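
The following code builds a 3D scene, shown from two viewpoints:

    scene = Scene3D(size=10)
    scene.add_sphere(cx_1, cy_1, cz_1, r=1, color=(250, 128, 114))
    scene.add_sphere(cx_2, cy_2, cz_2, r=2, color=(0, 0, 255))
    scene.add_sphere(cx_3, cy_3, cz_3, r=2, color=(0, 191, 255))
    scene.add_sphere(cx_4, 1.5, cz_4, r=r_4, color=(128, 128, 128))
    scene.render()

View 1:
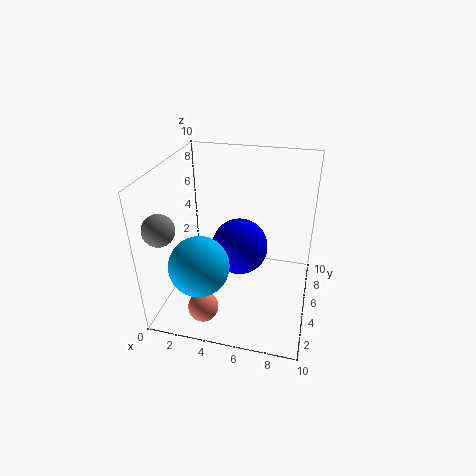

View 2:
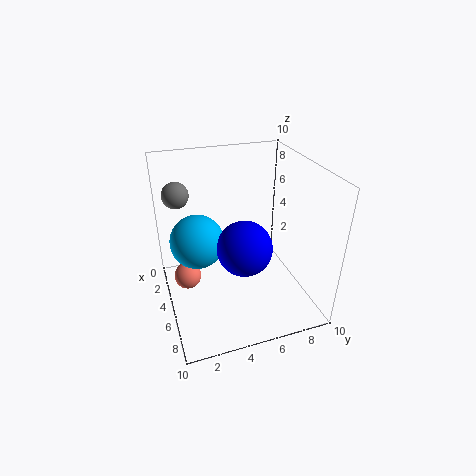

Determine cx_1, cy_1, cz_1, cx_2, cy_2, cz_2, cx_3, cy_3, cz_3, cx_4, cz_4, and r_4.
cx_1 = 3.5; cy_1 = 1.5; cz_1 = 1.5; cx_2 = 5; cy_2 = 5.5; cz_2 = 4; cx_3 = 3; cy_3 = 2.5; cz_3 = 4; cx_4 = 1; cz_4 = 7; r_4 = 1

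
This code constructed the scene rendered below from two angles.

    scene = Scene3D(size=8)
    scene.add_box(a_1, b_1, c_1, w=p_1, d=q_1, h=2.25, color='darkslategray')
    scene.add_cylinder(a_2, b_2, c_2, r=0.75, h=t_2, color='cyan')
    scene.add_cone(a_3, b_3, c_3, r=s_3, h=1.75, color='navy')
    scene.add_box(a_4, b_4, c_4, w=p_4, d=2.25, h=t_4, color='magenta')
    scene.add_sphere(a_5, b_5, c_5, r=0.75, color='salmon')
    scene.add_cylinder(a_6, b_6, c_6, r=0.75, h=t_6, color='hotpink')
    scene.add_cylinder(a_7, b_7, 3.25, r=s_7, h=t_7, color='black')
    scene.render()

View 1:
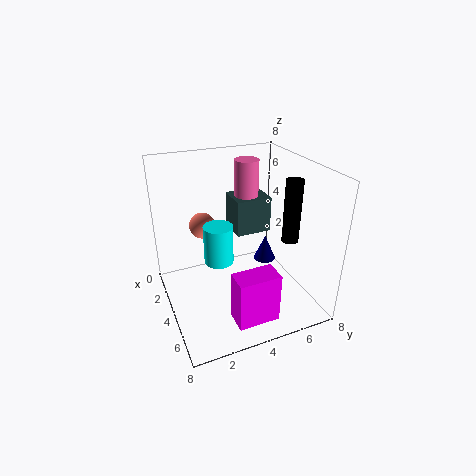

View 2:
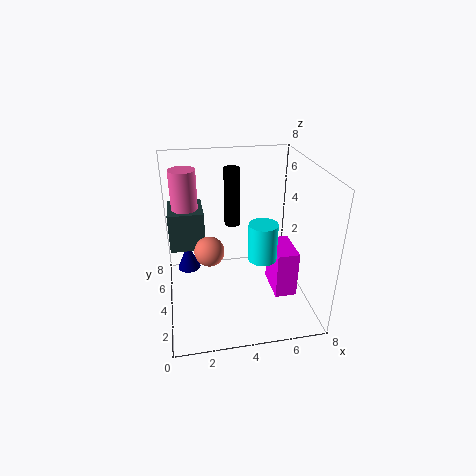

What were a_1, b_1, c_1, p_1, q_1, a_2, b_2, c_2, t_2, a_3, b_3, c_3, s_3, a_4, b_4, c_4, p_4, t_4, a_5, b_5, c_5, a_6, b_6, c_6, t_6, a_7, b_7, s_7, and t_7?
a_1 = 0.25; b_1 = 4.75; c_1 = 3; p_1 = 2; q_1 = 2.25; a_2 = 5; b_2 = 2.5; c_2 = 3.5; t_2 = 2; a_3 = 1.25; b_3 = 7.25; c_3 = 0.25; s_3 = 0.75; a_4 = 6; b_4 = 2.75; c_4 = 0.5; p_4 = 1.25; t_4 = 2.75; a_5 = 2.25; b_5 = 2.5; c_5 = 4.25; a_6 = 1.25; b_6 = 5.75; c_6 = 4.25; t_6 = 3.25; a_7 = 4.25; b_7 = 7.25; s_7 = 0.5; t_7 = 3.75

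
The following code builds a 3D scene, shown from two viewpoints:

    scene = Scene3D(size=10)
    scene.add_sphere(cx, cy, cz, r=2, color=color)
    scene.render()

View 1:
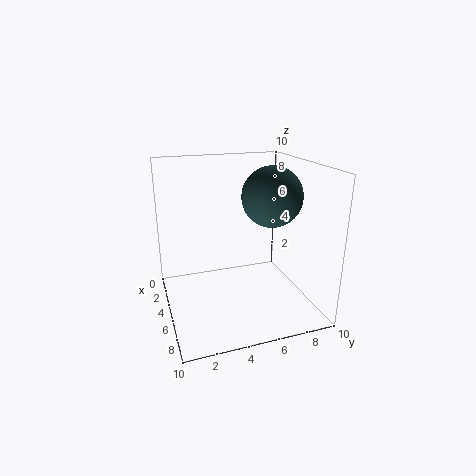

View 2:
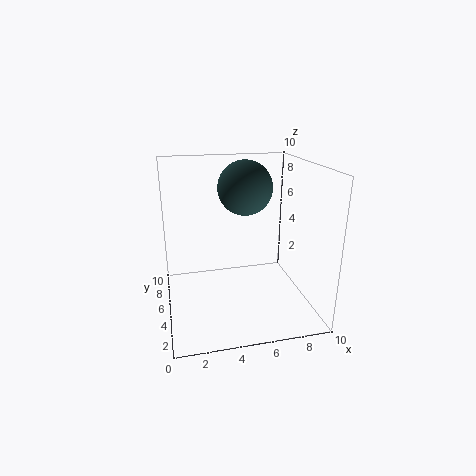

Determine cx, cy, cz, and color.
cx = 6; cy = 7; cz = 8; color = 'darkslategray'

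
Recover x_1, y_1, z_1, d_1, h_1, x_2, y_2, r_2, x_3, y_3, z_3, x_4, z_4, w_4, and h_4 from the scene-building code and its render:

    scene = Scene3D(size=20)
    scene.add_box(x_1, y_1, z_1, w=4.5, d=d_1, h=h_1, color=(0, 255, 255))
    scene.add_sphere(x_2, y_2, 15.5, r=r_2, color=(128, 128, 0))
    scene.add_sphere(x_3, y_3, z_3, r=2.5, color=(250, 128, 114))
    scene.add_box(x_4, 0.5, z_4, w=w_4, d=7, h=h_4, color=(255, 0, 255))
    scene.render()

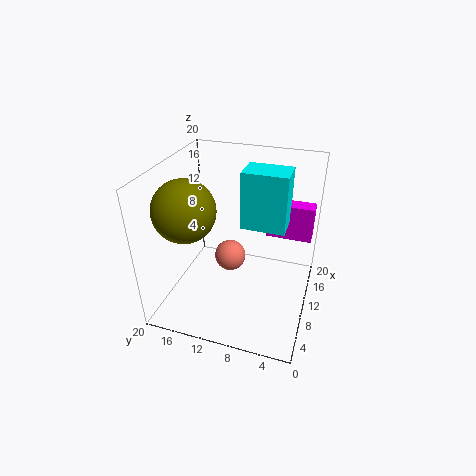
x_1 = 12.5, y_1 = 4, z_1 = 10, d_1 = 6.5, h_1 = 8.5, x_2 = 5.5, y_2 = 15.5, r_2 = 4, x_3 = 15, y_3 = 13, z_3 = 3, x_4 = 16.5, z_4 = 7, w_4 = 2.5, h_4 = 5.5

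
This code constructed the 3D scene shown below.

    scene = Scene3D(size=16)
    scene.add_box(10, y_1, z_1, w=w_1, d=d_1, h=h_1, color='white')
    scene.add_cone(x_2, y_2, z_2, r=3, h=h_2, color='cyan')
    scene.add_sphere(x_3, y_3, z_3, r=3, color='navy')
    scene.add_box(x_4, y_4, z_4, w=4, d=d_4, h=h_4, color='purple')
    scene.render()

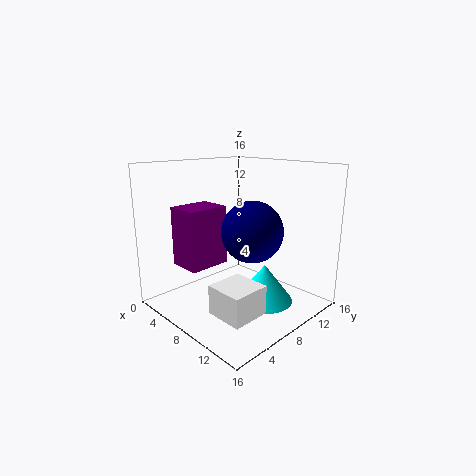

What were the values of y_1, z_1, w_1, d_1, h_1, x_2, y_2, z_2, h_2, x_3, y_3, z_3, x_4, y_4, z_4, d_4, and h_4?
y_1 = 2, z_1 = 2, w_1 = 4, d_1 = 4, h_1 = 3, x_2 = 12, y_2 = 8, z_2 = 2, h_2 = 4, x_3 = 12, y_3 = 6, z_3 = 10, x_4 = 1, y_4 = 4, z_4 = 4, d_4 = 5, h_4 = 7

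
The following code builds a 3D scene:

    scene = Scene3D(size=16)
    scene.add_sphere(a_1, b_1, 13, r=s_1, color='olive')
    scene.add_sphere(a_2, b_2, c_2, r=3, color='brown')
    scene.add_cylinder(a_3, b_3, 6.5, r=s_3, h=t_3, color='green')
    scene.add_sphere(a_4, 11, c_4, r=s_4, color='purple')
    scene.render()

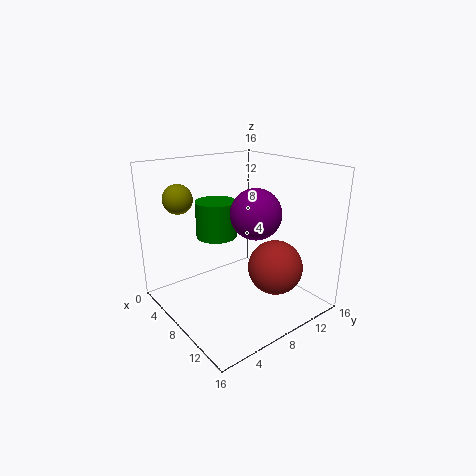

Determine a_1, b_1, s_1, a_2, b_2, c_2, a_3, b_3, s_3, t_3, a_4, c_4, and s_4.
a_1 = 6, b_1 = 2, s_1 = 1.5, a_2 = 11.5, b_2 = 10.5, c_2 = 5, a_3 = 3, b_3 = 8.5, s_3 = 2.5, t_3 = 4.5, a_4 = 7.5, c_4 = 10, s_4 = 3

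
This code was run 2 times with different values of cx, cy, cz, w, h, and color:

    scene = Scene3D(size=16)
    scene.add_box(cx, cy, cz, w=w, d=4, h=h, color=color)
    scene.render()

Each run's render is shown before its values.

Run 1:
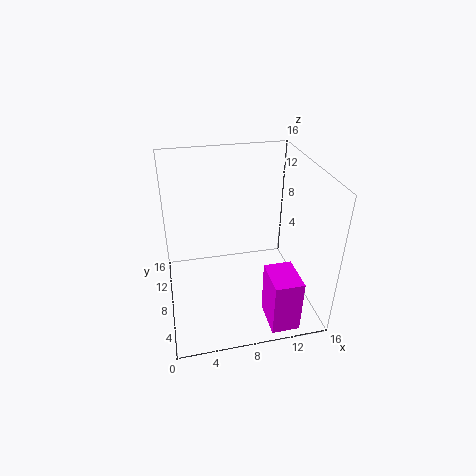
cx = 10, cy = 0.5, cz = 0.5, w = 3, h = 6, color = 'magenta'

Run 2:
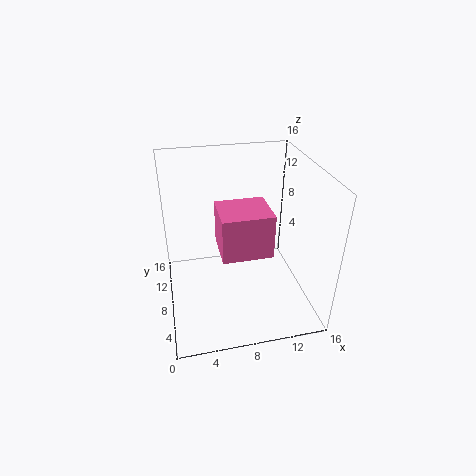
cx = 5, cy = 0.5, cz = 10.5, w = 4.5, h = 4, color = 'hotpink'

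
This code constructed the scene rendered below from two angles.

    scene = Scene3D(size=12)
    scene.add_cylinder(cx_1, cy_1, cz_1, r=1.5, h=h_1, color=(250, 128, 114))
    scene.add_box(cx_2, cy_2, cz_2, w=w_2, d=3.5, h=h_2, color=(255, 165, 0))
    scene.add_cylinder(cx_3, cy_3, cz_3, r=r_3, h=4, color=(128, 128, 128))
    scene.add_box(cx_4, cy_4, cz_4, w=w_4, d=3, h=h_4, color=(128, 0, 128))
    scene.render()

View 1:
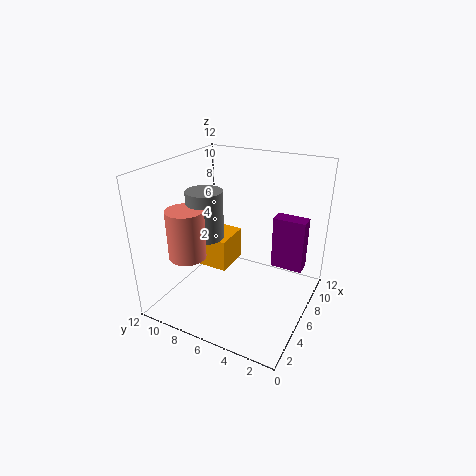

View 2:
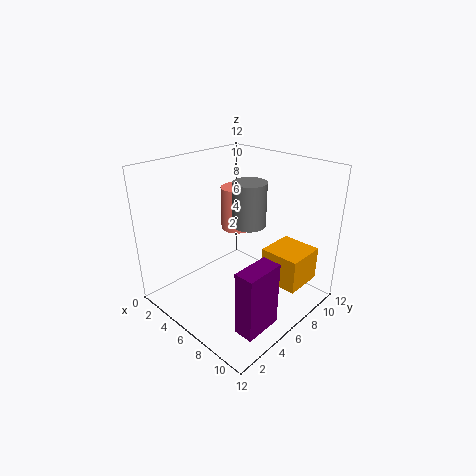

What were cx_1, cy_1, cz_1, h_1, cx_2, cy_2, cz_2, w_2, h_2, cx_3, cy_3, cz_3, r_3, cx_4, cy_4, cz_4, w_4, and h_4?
cx_1 = 3; cy_1 = 9; cz_1 = 5; h_1 = 4; cx_2 = 7; cy_2 = 8; cz_2 = 1.5; w_2 = 3.5; h_2 = 3; cx_3 = 5; cy_3 = 8.5; cz_3 = 6; r_3 = 1.5; cx_4 = 10; cy_4 = 1.5; cz_4 = 1.5; w_4 = 1.5; h_4 = 5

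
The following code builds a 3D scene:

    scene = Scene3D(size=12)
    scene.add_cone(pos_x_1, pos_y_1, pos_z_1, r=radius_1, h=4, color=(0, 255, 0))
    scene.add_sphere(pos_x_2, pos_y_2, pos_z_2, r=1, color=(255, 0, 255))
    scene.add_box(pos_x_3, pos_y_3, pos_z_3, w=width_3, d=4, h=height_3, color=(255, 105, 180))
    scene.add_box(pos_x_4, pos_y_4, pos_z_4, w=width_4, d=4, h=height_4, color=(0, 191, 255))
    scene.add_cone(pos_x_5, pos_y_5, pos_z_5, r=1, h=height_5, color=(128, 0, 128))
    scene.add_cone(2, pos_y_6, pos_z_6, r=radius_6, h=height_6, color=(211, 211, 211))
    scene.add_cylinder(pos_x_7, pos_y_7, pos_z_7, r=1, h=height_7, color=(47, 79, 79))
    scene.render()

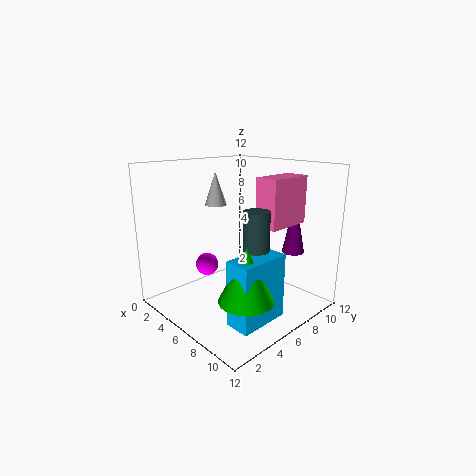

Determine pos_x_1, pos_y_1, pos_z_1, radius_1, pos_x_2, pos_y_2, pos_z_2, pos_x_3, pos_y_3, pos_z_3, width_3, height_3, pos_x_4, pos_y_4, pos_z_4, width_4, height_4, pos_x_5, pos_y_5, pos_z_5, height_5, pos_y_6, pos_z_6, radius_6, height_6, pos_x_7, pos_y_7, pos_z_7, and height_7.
pos_x_1 = 10, pos_y_1 = 3, pos_z_1 = 3, radius_1 = 2, pos_x_2 = 3, pos_y_2 = 5, pos_z_2 = 3, pos_x_3 = 7, pos_y_3 = 7, pos_z_3 = 7, width_3 = 2, height_3 = 4, pos_x_4 = 9, pos_y_4 = 2, pos_z_4 = 1, width_4 = 2, height_4 = 5, pos_x_5 = 8, pos_y_5 = 11, pos_z_5 = 4, height_5 = 5, pos_y_6 = 7, pos_z_6 = 8, radius_6 = 1, height_6 = 3, pos_x_7 = 9, pos_y_7 = 5, pos_z_7 = 4, height_7 = 5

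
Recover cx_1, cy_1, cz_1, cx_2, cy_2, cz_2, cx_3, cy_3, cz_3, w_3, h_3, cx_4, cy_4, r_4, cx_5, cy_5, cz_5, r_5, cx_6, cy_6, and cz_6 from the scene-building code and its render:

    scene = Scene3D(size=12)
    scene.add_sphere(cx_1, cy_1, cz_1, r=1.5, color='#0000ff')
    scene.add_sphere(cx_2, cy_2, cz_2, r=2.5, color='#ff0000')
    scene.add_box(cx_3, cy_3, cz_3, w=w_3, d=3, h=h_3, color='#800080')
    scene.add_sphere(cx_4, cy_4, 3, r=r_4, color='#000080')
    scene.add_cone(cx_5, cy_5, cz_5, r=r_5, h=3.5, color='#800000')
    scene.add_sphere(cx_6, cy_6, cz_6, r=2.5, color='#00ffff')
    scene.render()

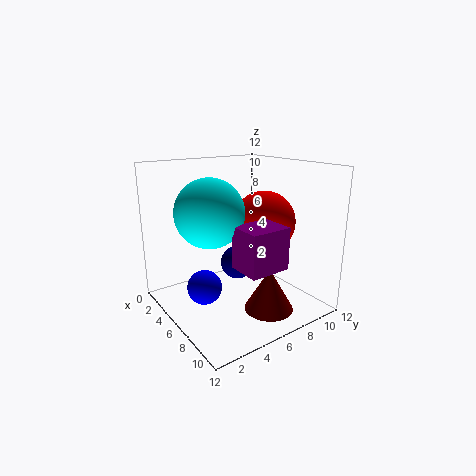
cx_1 = 4.5, cy_1 = 3.5, cz_1 = 1.5, cx_2 = 7.5, cy_2 = 7.5, cz_2 = 7.5, cx_3 = 9.5, cy_3 = 3, cz_3 = 5.5, w_3 = 2.5, h_3 = 3, cx_4 = 4.5, cy_4 = 7, r_4 = 1.5, cx_5 = 9, cy_5 = 7, cz_5 = 0.5, r_5 = 2, cx_6 = 7.5, cy_6 = 2.5, cz_6 = 9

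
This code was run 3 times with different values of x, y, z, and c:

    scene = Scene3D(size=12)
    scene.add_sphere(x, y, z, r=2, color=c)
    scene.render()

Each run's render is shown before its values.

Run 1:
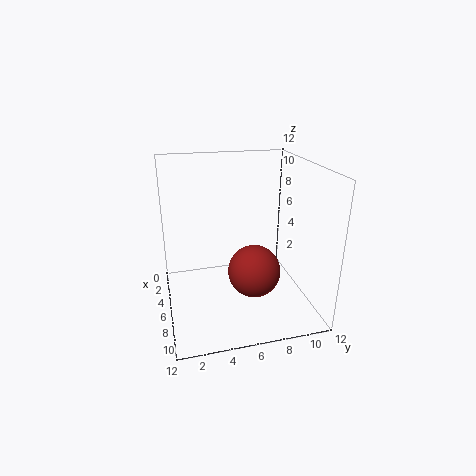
x = 9; y = 6.5; z = 4.5; c = 'brown'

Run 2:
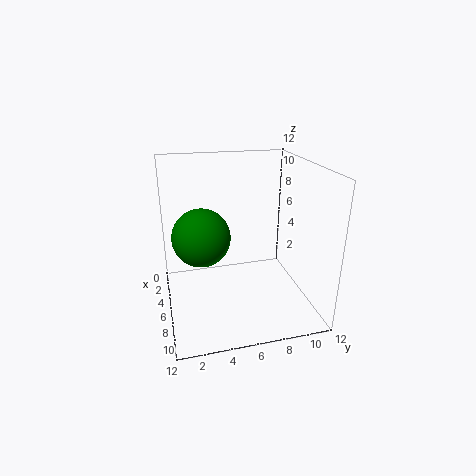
x = 9.5; y = 2.5; z = 8; c = 'green'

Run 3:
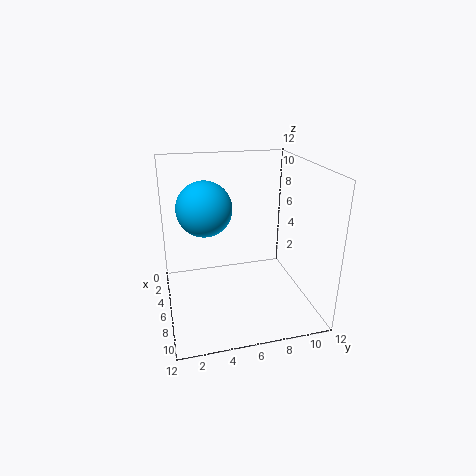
x = 8; y = 3; z = 9.5; c = 'deepskyblue'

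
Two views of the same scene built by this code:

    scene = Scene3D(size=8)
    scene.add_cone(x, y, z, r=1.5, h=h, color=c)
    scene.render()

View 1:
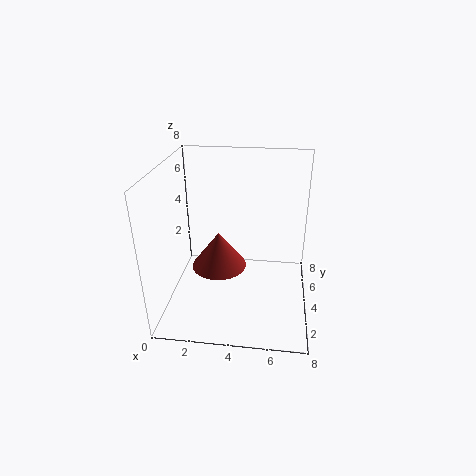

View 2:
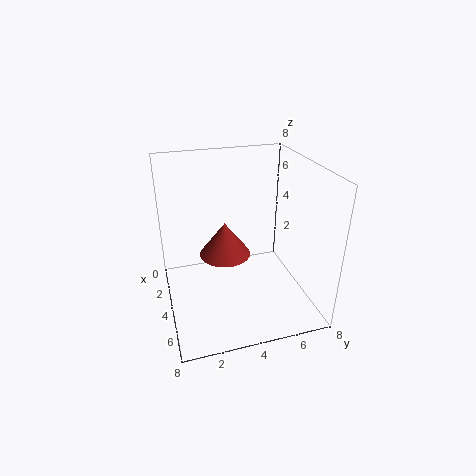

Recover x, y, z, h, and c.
x = 3
y = 3.5
z = 2.5
h = 2
c = 'brown'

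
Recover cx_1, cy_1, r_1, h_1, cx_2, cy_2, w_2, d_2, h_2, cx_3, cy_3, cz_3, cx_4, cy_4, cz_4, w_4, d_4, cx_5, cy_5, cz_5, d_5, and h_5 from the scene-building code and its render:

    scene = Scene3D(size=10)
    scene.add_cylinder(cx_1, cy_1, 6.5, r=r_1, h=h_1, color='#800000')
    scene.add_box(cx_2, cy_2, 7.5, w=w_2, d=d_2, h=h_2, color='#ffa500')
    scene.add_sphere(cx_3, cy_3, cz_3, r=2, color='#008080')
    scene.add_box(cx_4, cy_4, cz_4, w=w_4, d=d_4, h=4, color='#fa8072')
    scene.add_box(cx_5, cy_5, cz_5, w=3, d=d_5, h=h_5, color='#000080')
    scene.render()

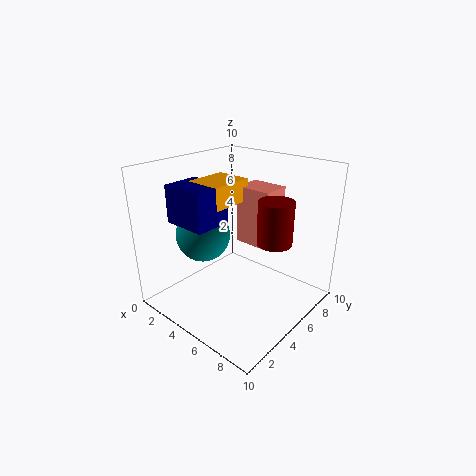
cx_1 = 9, cy_1 = 3.5, r_1 = 1, h_1 = 2.5, cx_2 = 2.5, cy_2 = 3, w_2 = 2.5, d_2 = 3, h_2 = 1.5, cx_3 = 2, cy_3 = 4.5, cz_3 = 4.5, cx_4 = 4.5, cy_4 = 5.5, cz_4 = 4.5, w_4 = 2.5, d_4 = 2, cx_5 = 2, cy_5 = 1.5, cz_5 = 6.5, d_5 = 2.5, h_5 = 2.5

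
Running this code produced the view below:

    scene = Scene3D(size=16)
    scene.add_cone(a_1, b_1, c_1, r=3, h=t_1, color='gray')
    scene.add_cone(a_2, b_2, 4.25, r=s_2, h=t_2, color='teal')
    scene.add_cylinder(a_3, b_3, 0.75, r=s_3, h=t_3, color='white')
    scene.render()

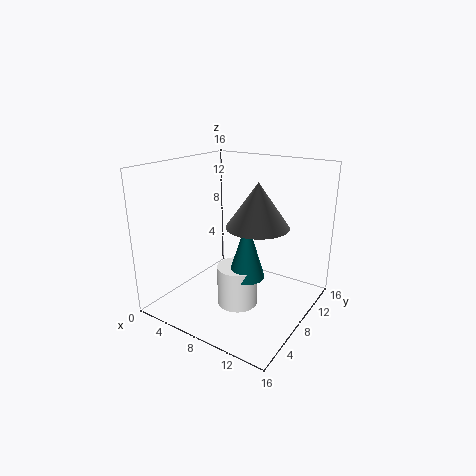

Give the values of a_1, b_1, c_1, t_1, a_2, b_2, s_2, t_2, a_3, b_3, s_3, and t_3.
a_1 = 12; b_1 = 5.25; c_1 = 11; t_1 = 4.25; a_2 = 9.75; b_2 = 7; s_2 = 2; t_2 = 6.5; a_3 = 8.75; b_3 = 6.75; s_3 = 2.25; t_3 = 4.5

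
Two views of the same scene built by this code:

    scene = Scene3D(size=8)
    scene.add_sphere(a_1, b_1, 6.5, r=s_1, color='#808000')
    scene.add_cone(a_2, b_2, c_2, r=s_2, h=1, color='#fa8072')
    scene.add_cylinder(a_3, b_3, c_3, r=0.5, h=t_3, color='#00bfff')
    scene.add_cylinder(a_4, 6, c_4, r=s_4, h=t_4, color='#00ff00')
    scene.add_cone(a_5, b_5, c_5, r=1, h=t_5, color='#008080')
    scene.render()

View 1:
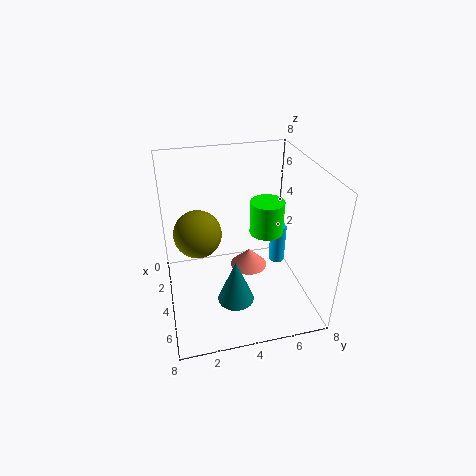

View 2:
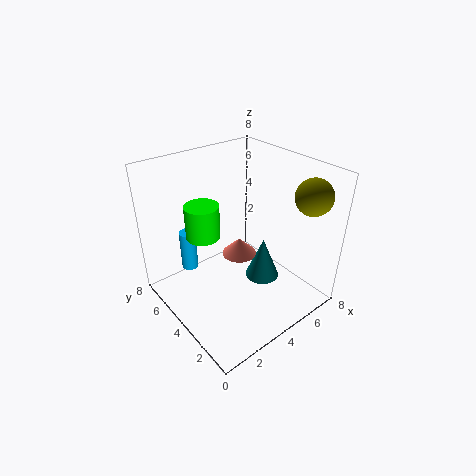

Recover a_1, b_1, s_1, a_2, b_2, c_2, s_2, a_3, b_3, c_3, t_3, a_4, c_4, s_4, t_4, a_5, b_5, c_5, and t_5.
a_1 = 7, b_1 = 1.5, s_1 = 1, a_2 = 4.5, b_2 = 4.5, c_2 = 2.5, s_2 = 1, a_3 = 2.5, b_3 = 7, c_3 = 1, t_3 = 2.5, a_4 = 3, c_4 = 3.5, s_4 = 1, t_4 = 2, a_5 = 5.5, b_5 = 3.5, c_5 = 1, t_5 = 2.5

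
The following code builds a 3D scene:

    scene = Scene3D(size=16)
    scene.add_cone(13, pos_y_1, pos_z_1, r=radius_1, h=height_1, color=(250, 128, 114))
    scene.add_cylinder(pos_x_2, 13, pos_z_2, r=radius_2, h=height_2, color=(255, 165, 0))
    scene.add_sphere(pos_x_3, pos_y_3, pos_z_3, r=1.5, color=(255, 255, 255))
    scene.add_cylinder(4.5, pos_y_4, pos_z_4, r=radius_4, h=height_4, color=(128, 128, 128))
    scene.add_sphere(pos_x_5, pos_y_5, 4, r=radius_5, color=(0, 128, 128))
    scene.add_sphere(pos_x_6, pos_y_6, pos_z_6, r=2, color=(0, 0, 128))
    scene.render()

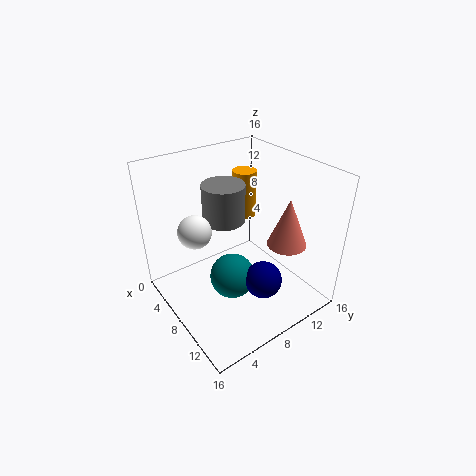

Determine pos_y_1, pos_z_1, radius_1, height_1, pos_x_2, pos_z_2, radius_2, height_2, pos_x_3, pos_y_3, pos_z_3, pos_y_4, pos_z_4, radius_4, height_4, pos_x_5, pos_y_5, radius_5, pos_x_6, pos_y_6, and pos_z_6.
pos_y_1 = 10.5, pos_z_1 = 9, radius_1 = 2, height_1 = 5, pos_x_2 = 2.5, pos_z_2 = 7, radius_2 = 1.5, height_2 = 6, pos_x_3 = 10.5, pos_y_3 = 1.5, pos_z_3 = 12.5, pos_y_4 = 8.5, pos_z_4 = 8.5, radius_4 = 2.5, height_4 = 4.5, pos_x_5 = 9, pos_y_5 = 6.5, radius_5 = 2.5, pos_x_6 = 12, pos_y_6 = 8.5, pos_z_6 = 4.5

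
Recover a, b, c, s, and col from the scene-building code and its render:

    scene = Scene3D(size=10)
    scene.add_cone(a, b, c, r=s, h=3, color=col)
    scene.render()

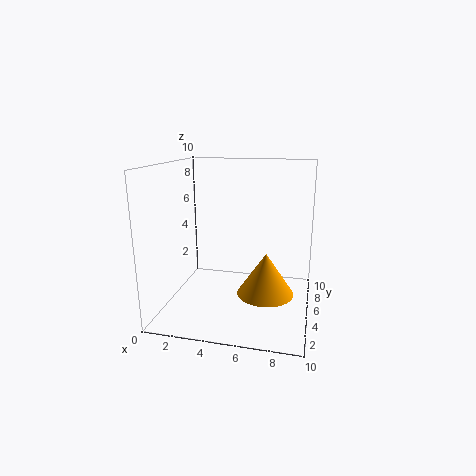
a = 7; b = 5; c = 1; s = 2; col = 'orange'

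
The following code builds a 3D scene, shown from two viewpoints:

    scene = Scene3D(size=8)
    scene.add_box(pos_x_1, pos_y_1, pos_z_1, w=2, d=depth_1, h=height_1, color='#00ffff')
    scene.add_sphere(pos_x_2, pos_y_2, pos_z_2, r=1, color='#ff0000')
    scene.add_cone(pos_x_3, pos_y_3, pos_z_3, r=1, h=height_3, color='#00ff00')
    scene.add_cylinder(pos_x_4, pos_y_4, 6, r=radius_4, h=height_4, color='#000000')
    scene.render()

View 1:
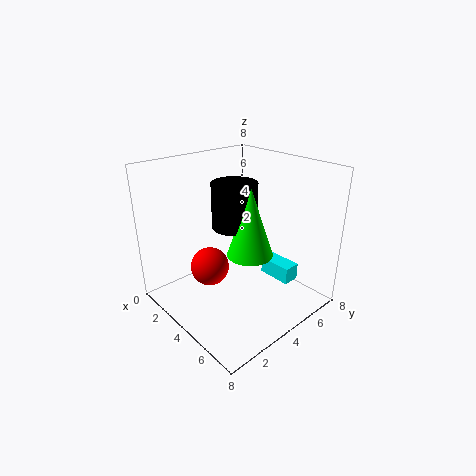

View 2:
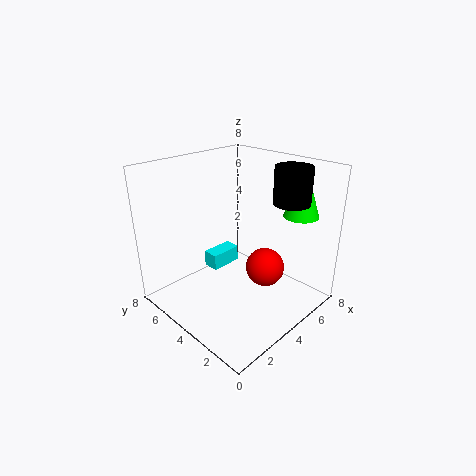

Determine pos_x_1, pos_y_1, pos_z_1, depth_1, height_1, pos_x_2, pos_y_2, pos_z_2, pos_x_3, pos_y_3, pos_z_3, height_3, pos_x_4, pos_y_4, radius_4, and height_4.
pos_x_1 = 4; pos_y_1 = 6; pos_z_1 = 1; depth_1 = 1; height_1 = 1; pos_x_2 = 4; pos_y_2 = 2; pos_z_2 = 3; pos_x_3 = 7; pos_y_3 = 2; pos_z_3 = 5; height_3 = 3; pos_x_4 = 6; pos_y_4 = 2; radius_4 = 1; height_4 = 2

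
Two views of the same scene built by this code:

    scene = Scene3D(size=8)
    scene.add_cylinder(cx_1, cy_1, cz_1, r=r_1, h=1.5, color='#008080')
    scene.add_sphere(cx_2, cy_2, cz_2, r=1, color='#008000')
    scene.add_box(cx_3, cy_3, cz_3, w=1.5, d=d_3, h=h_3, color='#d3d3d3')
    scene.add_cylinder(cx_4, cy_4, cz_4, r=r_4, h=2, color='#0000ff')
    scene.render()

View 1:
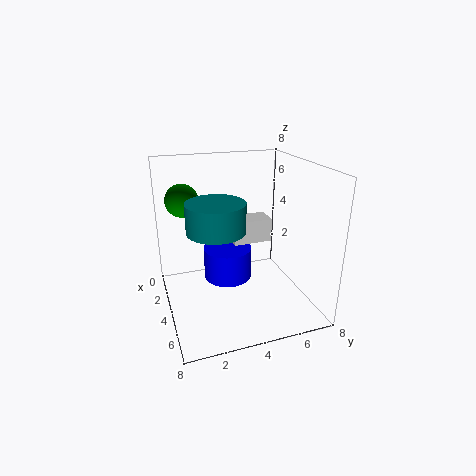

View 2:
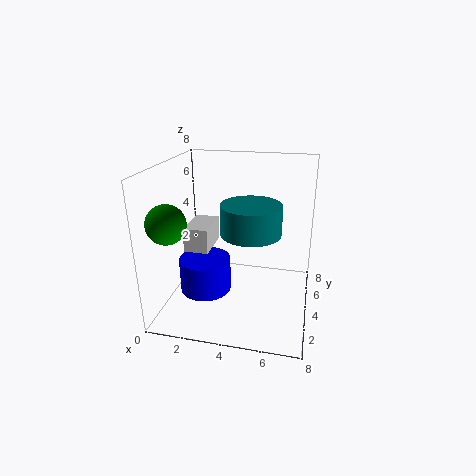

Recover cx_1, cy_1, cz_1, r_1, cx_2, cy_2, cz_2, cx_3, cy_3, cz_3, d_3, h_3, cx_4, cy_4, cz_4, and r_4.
cx_1 = 5, cy_1 = 2.5, cz_1 = 5, r_1 = 1.5, cx_2 = 1, cy_2 = 1.5, cz_2 = 5.5, cx_3 = 0.5, cy_3 = 4.5, cz_3 = 2.5, d_3 = 2.5, h_3 = 1.5, cx_4 = 2, cy_4 = 4, cz_4 = 0.5, r_4 = 1.5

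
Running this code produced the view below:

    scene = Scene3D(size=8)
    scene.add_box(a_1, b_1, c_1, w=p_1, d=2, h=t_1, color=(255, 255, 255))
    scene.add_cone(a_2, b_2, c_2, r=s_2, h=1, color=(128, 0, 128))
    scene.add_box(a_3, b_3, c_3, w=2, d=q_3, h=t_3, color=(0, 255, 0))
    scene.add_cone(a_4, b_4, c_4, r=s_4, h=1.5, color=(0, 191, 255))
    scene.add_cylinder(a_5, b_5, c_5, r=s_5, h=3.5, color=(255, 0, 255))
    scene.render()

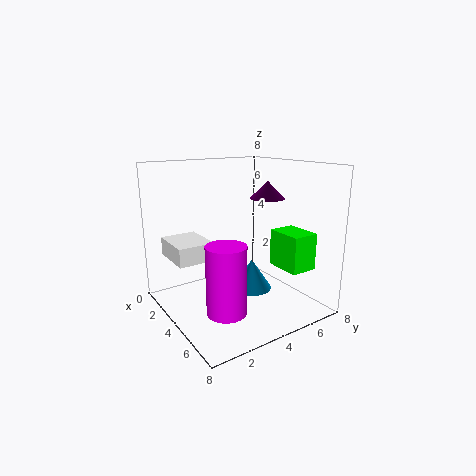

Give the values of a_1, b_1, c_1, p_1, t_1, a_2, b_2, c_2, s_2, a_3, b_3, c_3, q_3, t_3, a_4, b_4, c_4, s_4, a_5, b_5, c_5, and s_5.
a_1 = 1.5
b_1 = 0.5
c_1 = 3
p_1 = 2.5
t_1 = 1
a_2 = 4
b_2 = 6
c_2 = 6
s_2 = 1
a_3 = 5
b_3 = 5.5
c_3 = 2.5
q_3 = 1.5
t_3 = 2
a_4 = 6
b_4 = 3.5
c_4 = 2
s_4 = 1
a_5 = 6
b_5 = 2
c_5 = 1
s_5 = 1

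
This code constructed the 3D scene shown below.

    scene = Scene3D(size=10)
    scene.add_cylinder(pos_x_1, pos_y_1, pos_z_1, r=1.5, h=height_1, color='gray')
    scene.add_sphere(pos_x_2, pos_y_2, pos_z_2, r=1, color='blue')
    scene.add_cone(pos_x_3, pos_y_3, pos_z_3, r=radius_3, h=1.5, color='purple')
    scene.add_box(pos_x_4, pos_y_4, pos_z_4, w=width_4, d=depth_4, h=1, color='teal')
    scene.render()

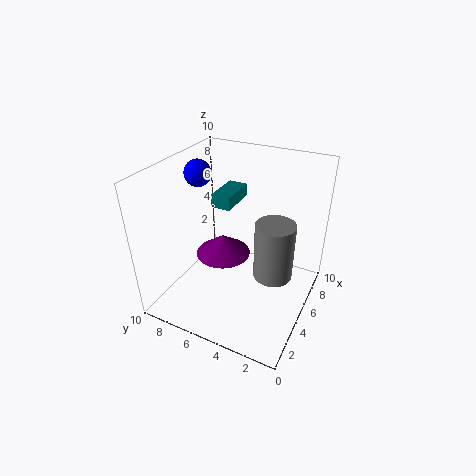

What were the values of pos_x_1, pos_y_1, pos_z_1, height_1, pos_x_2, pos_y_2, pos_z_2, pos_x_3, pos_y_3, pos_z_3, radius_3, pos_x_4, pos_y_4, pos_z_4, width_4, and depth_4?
pos_x_1 = 7; pos_y_1 = 3; pos_z_1 = 1; height_1 = 4.5; pos_x_2 = 6.5; pos_y_2 = 9; pos_z_2 = 8.5; pos_x_3 = 5.5; pos_y_3 = 6.5; pos_z_3 = 3; radius_3 = 2; pos_x_4 = 6.5; pos_y_4 = 6.5; pos_z_4 = 6; width_4 = 3; depth_4 = 1.5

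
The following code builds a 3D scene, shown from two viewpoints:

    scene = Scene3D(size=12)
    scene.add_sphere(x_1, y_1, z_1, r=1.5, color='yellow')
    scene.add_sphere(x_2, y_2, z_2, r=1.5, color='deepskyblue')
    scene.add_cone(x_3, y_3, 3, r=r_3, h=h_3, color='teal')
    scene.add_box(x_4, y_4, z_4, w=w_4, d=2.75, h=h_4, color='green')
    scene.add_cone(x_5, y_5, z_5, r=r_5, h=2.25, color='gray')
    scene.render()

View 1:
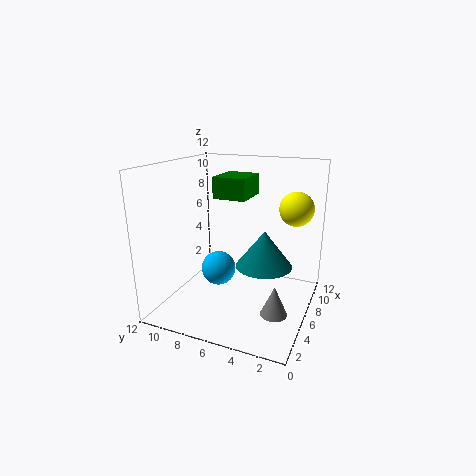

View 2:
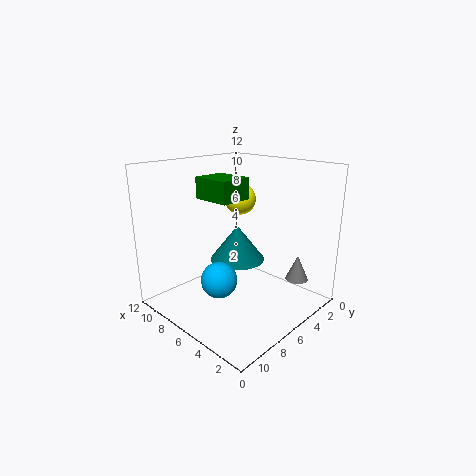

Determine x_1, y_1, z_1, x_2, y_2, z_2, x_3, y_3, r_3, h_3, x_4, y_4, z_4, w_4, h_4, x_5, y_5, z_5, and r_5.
x_1 = 9.5; y_1 = 2; z_1 = 8; x_2 = 6.25; y_2 = 8; z_2 = 2.75; x_3 = 7.75; y_3 = 4.25; r_3 = 2.5; h_3 = 3.25; x_4 = 5.5; y_4 = 5.25; z_4 = 9.25; w_4 = 3.25; h_4 = 1.75; x_5 = 2.75; y_5 = 1.75; z_5 = 1.75; r_5 = 1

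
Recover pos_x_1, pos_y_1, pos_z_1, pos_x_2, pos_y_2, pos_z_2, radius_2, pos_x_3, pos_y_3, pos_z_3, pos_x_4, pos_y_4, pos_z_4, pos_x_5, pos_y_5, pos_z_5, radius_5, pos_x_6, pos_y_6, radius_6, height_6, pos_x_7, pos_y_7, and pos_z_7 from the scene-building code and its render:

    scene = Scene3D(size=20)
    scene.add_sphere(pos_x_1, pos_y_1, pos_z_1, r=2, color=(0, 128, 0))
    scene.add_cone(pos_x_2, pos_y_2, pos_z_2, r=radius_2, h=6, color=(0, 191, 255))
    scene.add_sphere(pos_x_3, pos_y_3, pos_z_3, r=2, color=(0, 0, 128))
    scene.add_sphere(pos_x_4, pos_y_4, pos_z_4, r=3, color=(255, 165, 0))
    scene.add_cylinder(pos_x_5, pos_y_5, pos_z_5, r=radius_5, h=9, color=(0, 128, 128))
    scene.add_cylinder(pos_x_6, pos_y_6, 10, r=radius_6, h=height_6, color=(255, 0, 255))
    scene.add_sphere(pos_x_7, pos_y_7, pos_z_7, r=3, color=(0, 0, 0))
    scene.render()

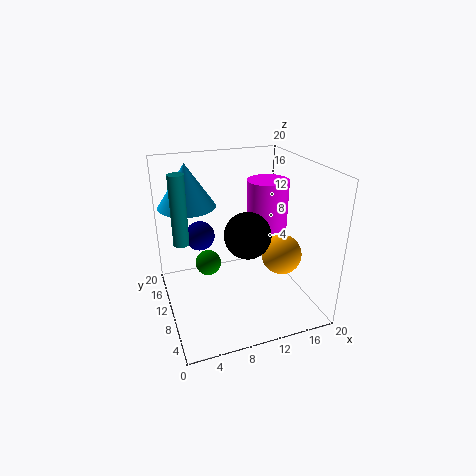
pos_x_1 = 7
pos_y_1 = 15.5
pos_z_1 = 3.5
pos_x_2 = 4
pos_y_2 = 14
pos_z_2 = 14
radius_2 = 4
pos_x_3 = 5
pos_y_3 = 11.5
pos_z_3 = 10.5
pos_x_4 = 17
pos_y_4 = 10
pos_z_4 = 6
pos_x_5 = 2
pos_y_5 = 9
pos_z_5 = 11
radius_5 = 1
pos_x_6 = 15.5
pos_y_6 = 12.5
radius_6 = 3
height_6 = 7
pos_x_7 = 10
pos_y_7 = 6.5
pos_z_7 = 12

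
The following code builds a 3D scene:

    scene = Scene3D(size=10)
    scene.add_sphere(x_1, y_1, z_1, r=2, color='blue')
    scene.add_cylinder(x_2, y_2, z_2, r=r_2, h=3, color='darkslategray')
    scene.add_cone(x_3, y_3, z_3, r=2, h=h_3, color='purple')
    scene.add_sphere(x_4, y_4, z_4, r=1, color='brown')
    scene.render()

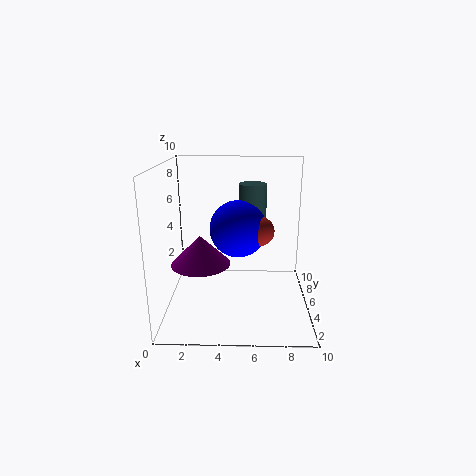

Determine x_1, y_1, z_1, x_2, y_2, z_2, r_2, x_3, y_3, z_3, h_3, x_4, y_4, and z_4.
x_1 = 5, y_1 = 5.5, z_1 = 5.5, x_2 = 6, y_2 = 6.5, z_2 = 5.5, r_2 = 1, x_3 = 2.5, y_3 = 4, z_3 = 3.5, h_3 = 2, x_4 = 6.5, y_4 = 5, z_4 = 5.5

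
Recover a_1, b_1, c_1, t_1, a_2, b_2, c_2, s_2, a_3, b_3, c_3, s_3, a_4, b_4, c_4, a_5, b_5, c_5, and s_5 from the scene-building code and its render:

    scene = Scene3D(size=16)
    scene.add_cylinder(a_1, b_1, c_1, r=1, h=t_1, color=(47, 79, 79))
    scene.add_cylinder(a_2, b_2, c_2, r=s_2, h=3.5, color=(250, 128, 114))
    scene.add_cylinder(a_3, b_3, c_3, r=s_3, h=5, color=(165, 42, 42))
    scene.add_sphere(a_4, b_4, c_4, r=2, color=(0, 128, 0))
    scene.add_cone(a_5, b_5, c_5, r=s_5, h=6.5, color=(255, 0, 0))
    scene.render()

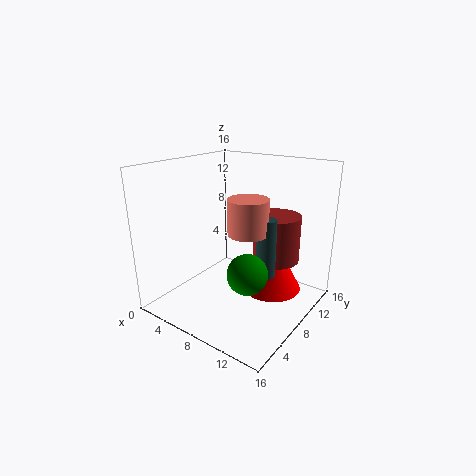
a_1 = 12.5; b_1 = 6.5; c_1 = 5.5; t_1 = 6; a_2 = 11; b_2 = 5.5; c_2 = 10; s_2 = 2; a_3 = 12; b_3 = 9.5; c_3 = 6; s_3 = 2.5; a_4 = 12; b_4 = 4; c_4 = 6.5; a_5 = 10.5; b_5 = 11.5; c_5 = 1; s_5 = 3.5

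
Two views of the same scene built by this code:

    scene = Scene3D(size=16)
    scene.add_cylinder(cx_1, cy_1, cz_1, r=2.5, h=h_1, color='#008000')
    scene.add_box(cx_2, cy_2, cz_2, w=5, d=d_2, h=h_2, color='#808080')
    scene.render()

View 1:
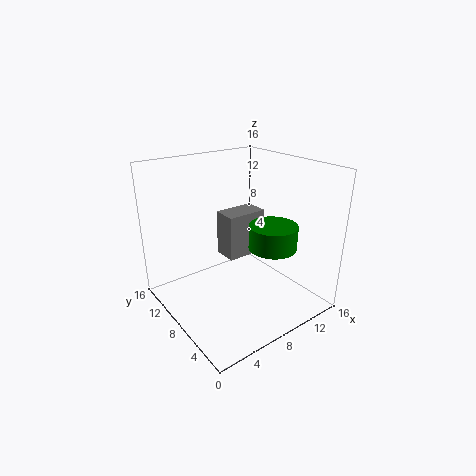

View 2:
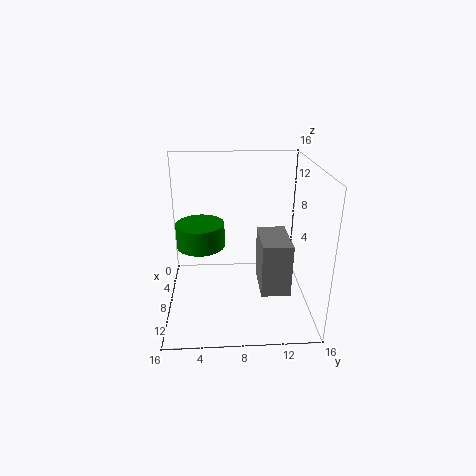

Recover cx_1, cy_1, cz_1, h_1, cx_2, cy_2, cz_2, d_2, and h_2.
cx_1 = 9.5, cy_1 = 4, cz_1 = 8, h_1 = 2.5, cx_2 = 8.5, cy_2 = 10, cz_2 = 4, d_2 = 3, h_2 = 5.5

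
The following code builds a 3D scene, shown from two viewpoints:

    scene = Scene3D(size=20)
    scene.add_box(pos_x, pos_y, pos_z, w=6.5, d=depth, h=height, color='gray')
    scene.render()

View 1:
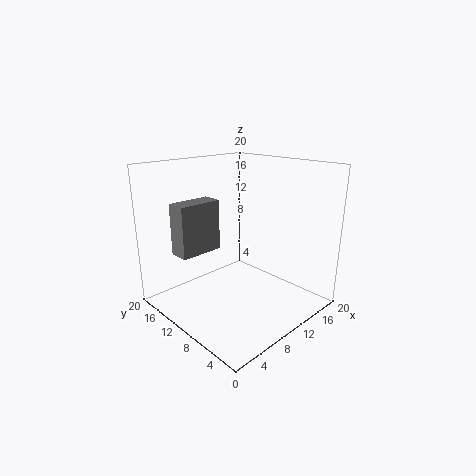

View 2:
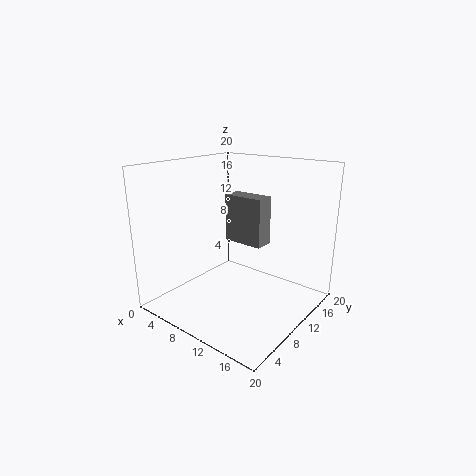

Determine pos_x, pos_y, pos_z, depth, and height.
pos_x = 4, pos_y = 14.5, pos_z = 7, depth = 3, height = 7.5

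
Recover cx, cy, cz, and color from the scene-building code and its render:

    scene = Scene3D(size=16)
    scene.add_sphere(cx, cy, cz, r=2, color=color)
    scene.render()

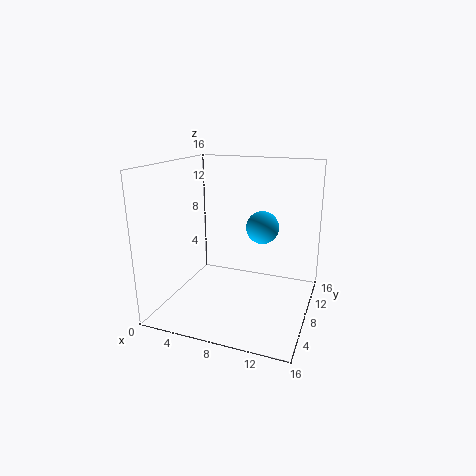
cx = 9.5
cy = 12.5
cz = 8
color = 'deepskyblue'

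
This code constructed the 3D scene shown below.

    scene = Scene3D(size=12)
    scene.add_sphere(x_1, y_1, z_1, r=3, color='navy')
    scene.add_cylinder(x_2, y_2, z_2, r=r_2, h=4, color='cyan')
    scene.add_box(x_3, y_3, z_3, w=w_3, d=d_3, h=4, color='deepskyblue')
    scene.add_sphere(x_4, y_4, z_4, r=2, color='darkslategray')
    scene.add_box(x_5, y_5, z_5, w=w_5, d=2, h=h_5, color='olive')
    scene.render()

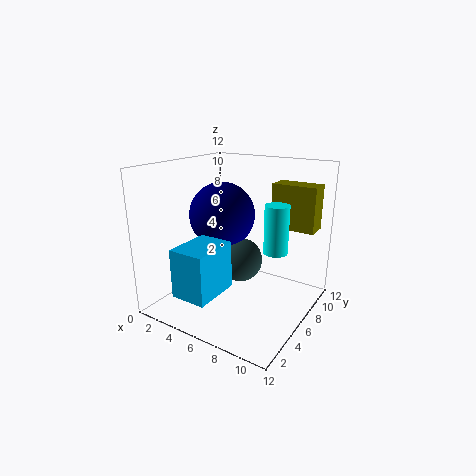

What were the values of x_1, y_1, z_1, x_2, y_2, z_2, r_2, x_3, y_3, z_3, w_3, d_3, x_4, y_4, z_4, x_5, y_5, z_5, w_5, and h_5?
x_1 = 3, y_1 = 8, z_1 = 7, x_2 = 9, y_2 = 7, z_2 = 5, r_2 = 1, x_3 = 3, y_3 = 1, z_3 = 2, w_3 = 3, d_3 = 4, x_4 = 5, y_4 = 8, z_4 = 3, x_5 = 7, y_5 = 10, z_5 = 6, w_5 = 4, h_5 = 4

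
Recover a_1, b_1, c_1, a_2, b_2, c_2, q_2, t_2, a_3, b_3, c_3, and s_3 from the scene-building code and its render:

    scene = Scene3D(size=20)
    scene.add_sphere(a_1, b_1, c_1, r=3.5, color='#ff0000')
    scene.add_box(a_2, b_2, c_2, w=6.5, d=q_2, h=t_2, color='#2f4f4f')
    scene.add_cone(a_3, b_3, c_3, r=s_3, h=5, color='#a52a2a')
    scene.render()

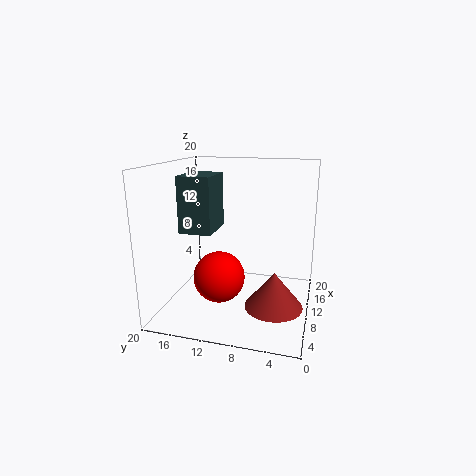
a_1 = 7.5, b_1 = 12, c_1 = 5, a_2 = 11, b_2 = 14.5, c_2 = 9.5, q_2 = 5, t_2 = 8.5, a_3 = 8.5, b_3 = 4.5, c_3 = 1, s_3 = 4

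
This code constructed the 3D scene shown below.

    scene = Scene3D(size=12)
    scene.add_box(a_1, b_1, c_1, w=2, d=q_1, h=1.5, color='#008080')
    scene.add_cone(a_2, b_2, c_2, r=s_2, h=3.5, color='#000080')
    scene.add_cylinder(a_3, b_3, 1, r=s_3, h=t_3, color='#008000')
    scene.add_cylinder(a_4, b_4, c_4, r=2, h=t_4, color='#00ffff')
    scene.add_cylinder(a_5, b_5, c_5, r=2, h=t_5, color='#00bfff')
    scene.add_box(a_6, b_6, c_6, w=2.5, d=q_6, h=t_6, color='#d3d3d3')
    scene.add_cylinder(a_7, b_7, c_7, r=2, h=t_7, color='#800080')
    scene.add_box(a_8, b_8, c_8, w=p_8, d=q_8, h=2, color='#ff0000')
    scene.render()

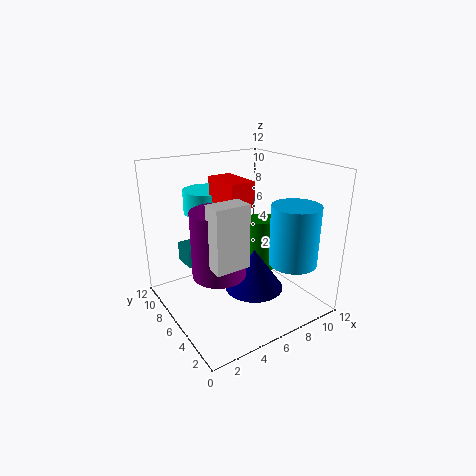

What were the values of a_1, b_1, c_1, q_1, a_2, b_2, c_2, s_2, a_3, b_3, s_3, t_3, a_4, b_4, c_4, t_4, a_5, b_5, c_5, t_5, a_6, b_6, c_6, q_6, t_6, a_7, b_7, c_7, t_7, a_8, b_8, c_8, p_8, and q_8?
a_1 = 1.5, b_1 = 6, c_1 = 4.5, q_1 = 2, a_2 = 7, b_2 = 5, c_2 = 1.5, s_2 = 2.5, a_3 = 10.5, b_3 = 8.5, s_3 = 1.5, t_3 = 5, a_4 = 5, b_4 = 9.5, c_4 = 7.5, t_4 = 2, a_5 = 9.5, b_5 = 3, c_5 = 4, t_5 = 5, a_6 = 1.5, b_6 = 1.5, c_6 = 6, q_6 = 1.5, t_6 = 4.5, a_7 = 3, b_7 = 4, c_7 = 4.5, t_7 = 5, a_8 = 4.5, b_8 = 4.5, c_8 = 9, p_8 = 2, q_8 = 3.5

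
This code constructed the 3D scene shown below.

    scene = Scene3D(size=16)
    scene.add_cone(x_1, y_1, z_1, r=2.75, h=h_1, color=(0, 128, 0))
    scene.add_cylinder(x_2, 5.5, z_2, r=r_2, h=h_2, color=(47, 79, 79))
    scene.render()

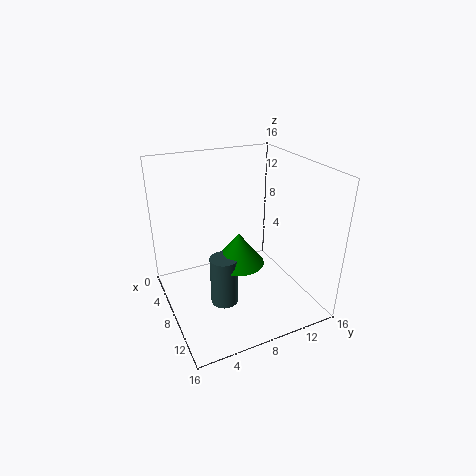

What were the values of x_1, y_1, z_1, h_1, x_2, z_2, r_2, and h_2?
x_1 = 9.25; y_1 = 7.5; z_1 = 5.75; h_1 = 3.5; x_2 = 9.75; z_2 = 1.5; r_2 = 1.5; h_2 = 5.5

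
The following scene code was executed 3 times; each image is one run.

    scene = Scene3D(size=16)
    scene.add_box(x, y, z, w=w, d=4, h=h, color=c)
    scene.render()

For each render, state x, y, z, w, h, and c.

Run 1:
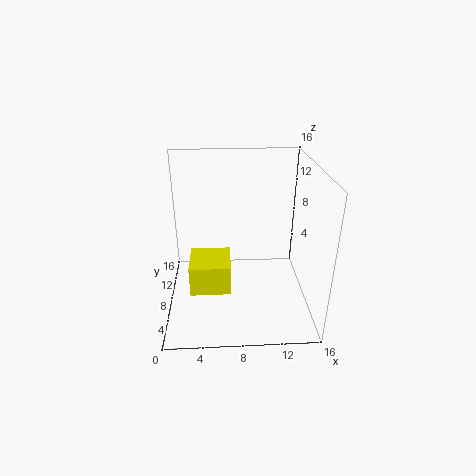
x = 3, y = 2, z = 5, w = 4, h = 3, c = 'yellow'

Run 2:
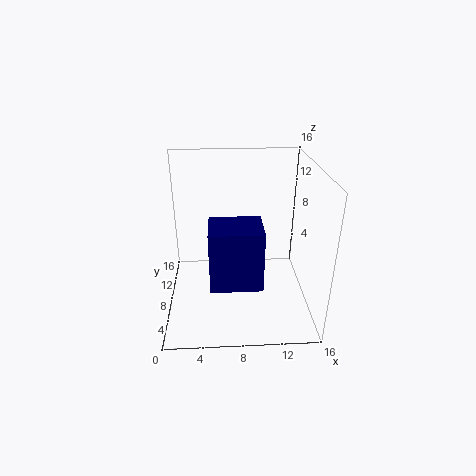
x = 5, y = 1, z = 6, w = 5, h = 6, c = 'navy'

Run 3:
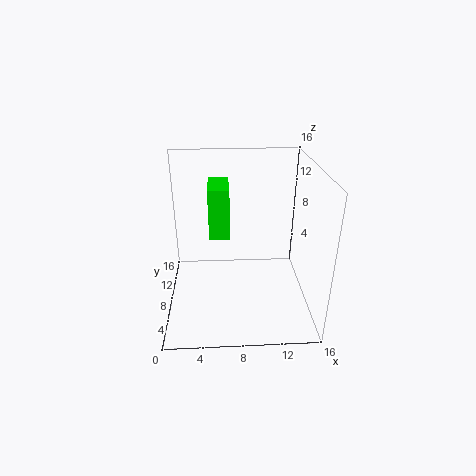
x = 5, y = 4, z = 10, w = 2, h = 5, c = 'lime'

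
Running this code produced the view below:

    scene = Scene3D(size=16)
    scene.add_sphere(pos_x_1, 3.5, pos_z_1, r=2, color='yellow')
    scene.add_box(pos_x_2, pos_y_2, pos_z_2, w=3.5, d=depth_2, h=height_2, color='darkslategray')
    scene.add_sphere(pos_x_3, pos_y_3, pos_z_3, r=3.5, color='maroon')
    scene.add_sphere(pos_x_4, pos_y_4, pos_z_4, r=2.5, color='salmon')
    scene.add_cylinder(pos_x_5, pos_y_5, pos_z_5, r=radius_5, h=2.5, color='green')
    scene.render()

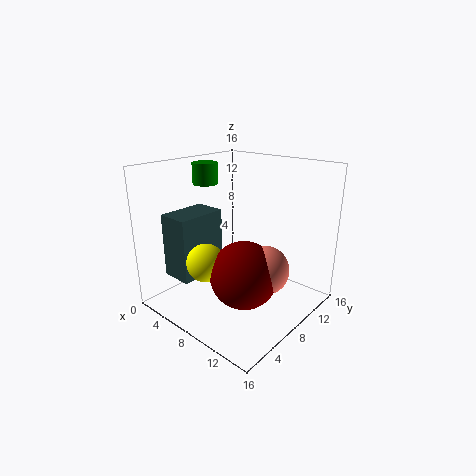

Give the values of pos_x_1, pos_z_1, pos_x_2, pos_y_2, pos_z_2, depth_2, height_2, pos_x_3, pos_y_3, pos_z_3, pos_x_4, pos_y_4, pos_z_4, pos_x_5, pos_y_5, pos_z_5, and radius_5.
pos_x_1 = 7.5; pos_z_1 = 6.5; pos_x_2 = 2.5; pos_y_2 = 2; pos_z_2 = 4; depth_2 = 5.5; height_2 = 7; pos_x_3 = 11; pos_y_3 = 5.5; pos_z_3 = 5.5; pos_x_4 = 12.5; pos_y_4 = 7; pos_z_4 = 6; pos_x_5 = 2; pos_y_5 = 9; pos_z_5 = 13; radius_5 = 1.5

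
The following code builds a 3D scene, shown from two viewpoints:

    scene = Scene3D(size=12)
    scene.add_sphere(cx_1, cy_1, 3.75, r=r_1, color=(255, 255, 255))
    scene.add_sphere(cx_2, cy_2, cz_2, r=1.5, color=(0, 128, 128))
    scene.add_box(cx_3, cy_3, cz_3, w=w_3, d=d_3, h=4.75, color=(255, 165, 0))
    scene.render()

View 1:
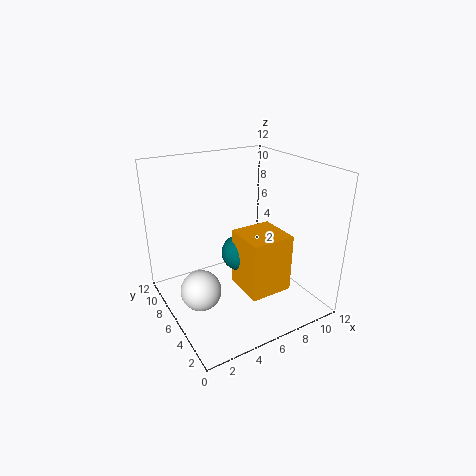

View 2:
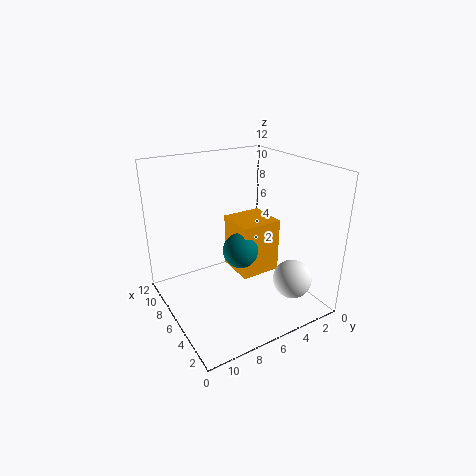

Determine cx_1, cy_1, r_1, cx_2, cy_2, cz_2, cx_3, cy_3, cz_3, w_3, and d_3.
cx_1 = 1.5, cy_1 = 3.75, r_1 = 1.5, cx_2 = 6, cy_2 = 5.75, cz_2 = 4.75, cx_3 = 5.25, cy_3 = 2.25, cz_3 = 2.25, w_3 = 3.5, d_3 = 3.5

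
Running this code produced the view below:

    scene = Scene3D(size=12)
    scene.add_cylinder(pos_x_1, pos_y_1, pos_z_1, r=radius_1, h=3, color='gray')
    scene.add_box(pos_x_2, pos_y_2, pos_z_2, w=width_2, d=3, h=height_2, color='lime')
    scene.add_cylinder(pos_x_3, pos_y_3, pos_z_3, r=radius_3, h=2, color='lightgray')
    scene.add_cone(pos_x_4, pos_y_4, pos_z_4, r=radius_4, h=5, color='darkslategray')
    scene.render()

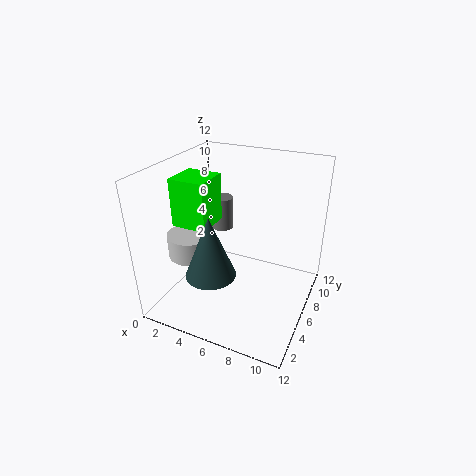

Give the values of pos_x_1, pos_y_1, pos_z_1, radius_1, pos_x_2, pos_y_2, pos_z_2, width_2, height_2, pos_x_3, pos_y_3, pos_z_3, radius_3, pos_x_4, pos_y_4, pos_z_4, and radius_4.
pos_x_1 = 3
pos_y_1 = 9
pos_z_1 = 5
radius_1 = 1
pos_x_2 = 1
pos_y_2 = 4
pos_z_2 = 7
width_2 = 3
height_2 = 4
pos_x_3 = 2
pos_y_3 = 5
pos_z_3 = 4
radius_3 = 2
pos_x_4 = 5
pos_y_4 = 3
pos_z_4 = 4
radius_4 = 2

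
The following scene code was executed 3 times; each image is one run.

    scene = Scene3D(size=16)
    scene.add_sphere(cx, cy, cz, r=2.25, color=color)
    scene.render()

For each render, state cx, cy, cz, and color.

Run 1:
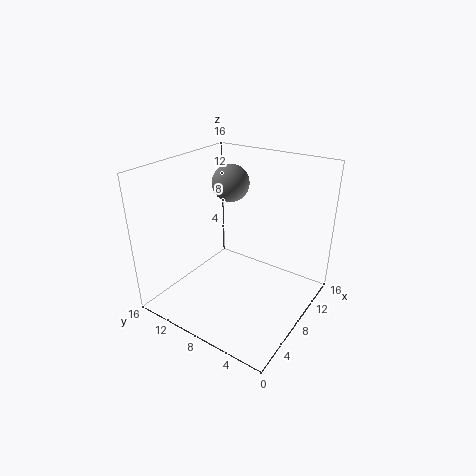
cx = 12; cy = 11.75; cz = 12.5; color = 'gray'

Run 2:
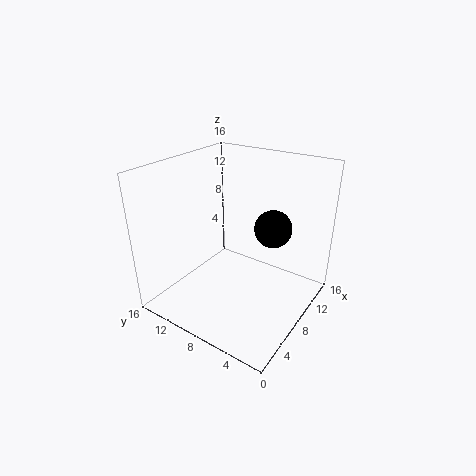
cx = 12.5; cy = 6; cz = 7.75; color = 'black'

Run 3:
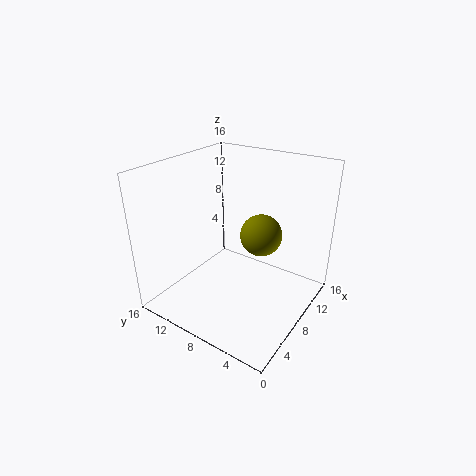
cx = 8.75; cy = 5.5; cz = 8.75; color = 'olive'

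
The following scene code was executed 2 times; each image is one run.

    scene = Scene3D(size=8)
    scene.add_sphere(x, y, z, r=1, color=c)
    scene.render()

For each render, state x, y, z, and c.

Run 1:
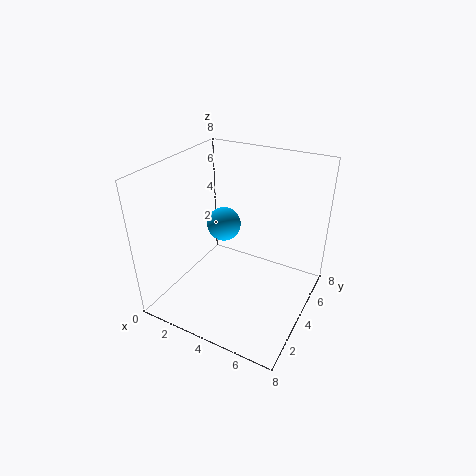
x = 2.5
y = 5
z = 4
c = 'deepskyblue'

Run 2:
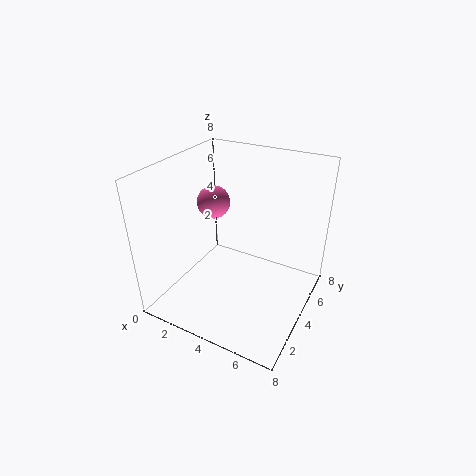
x = 1.5
y = 5.5
z = 5
c = 'hotpink'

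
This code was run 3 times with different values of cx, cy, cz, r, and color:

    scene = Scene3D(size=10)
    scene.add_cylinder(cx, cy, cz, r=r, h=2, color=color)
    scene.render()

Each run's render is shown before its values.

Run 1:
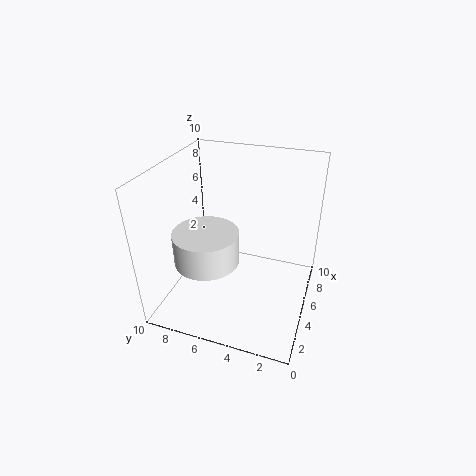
cx = 2
cy = 6
cz = 5
r = 2
color = 'white'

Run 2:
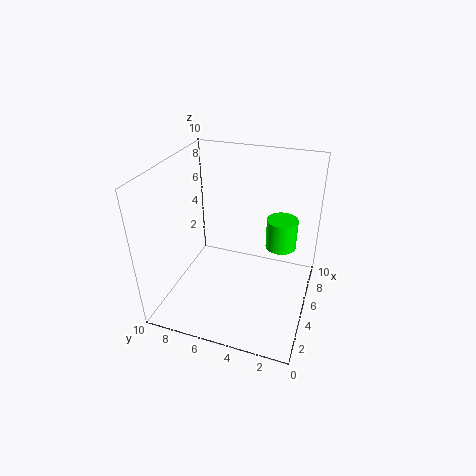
cx = 5
cy = 2
cz = 5
r = 1
color = 'lime'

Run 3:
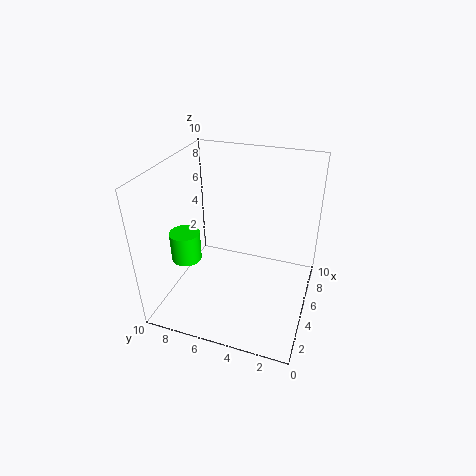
cx = 3
cy = 8
cz = 4
r = 1
color = 'lime'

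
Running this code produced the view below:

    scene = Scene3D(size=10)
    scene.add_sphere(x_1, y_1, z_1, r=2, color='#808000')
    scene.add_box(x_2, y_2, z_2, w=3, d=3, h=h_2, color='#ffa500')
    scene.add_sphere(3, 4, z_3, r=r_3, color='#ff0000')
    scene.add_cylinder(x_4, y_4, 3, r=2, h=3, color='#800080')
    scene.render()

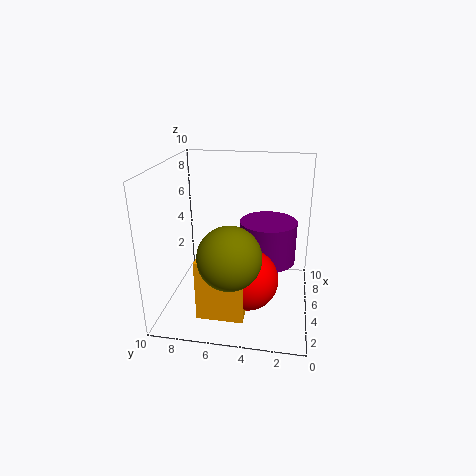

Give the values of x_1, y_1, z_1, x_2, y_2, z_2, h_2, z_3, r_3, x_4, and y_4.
x_1 = 2, y_1 = 5, z_1 = 5, x_2 = 1, y_2 = 4, z_2 = 1, h_2 = 4, z_3 = 3, r_3 = 2, x_4 = 6, y_4 = 3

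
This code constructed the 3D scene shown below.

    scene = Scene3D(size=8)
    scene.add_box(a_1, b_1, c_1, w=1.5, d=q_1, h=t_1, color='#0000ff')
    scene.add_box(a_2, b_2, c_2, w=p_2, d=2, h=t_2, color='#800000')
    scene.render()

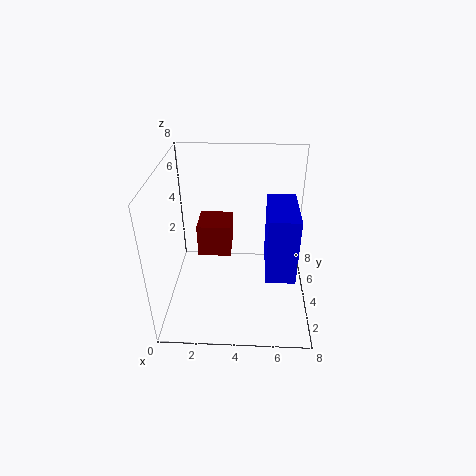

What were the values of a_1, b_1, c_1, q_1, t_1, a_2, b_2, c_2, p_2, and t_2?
a_1 = 5.5; b_1 = 1.5; c_1 = 3; q_1 = 3; t_1 = 3.5; a_2 = 1.5; b_2 = 5; c_2 = 2; p_2 = 2; t_2 = 2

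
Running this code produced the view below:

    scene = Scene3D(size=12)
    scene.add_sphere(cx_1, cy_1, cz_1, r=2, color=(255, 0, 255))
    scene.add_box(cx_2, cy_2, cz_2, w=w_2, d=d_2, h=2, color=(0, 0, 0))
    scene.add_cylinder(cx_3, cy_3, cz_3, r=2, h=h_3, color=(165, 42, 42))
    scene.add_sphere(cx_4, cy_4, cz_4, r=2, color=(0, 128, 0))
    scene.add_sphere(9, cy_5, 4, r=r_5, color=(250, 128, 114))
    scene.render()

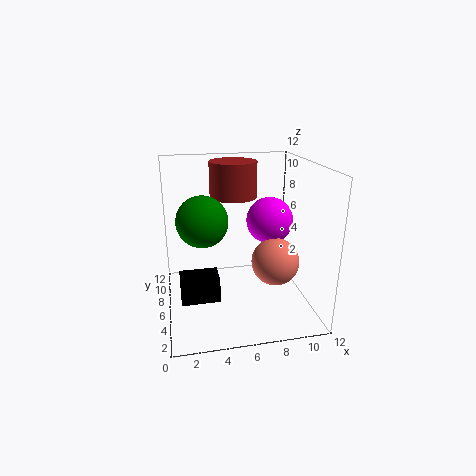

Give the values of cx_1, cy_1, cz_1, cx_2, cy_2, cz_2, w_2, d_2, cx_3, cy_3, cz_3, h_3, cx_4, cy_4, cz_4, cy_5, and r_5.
cx_1 = 9, cy_1 = 7, cz_1 = 7, cx_2 = 1, cy_2 = 3, cz_2 = 2, w_2 = 3, d_2 = 2, cx_3 = 6, cy_3 = 8, cz_3 = 9, h_3 = 3, cx_4 = 3, cy_4 = 5, cz_4 = 8, cy_5 = 5, r_5 = 2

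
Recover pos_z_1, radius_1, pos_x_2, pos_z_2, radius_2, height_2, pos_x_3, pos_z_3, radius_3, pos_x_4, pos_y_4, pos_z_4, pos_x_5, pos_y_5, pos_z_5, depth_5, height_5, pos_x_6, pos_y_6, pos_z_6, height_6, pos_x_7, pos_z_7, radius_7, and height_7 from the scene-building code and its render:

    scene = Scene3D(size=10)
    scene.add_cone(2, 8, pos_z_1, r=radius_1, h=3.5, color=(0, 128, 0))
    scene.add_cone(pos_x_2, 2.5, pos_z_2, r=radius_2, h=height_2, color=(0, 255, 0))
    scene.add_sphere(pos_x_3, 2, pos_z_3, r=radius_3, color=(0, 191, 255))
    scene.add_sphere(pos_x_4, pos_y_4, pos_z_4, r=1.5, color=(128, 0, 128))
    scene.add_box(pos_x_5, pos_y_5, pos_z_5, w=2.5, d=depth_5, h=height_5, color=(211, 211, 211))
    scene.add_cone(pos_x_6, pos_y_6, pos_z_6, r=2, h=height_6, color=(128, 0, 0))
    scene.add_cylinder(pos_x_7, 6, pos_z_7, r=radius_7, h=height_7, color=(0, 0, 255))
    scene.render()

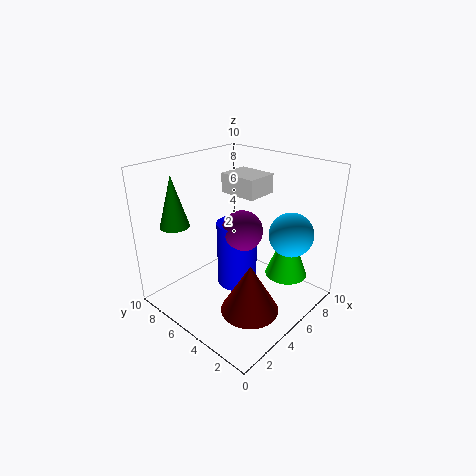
pos_z_1 = 6
radius_1 = 1
pos_x_2 = 7.5
pos_z_2 = 2
radius_2 = 1.5
height_2 = 4
pos_x_3 = 7
pos_z_3 = 5.5
radius_3 = 1.5
pos_x_4 = 6
pos_y_4 = 5.5
pos_z_4 = 5
pos_x_5 = 7
pos_y_5 = 5.5
pos_z_5 = 7
depth_5 = 3
height_5 = 1.5
pos_x_6 = 4
pos_y_6 = 3
pos_z_6 = 0.5
height_6 = 3.5
pos_x_7 = 6
pos_z_7 = 0.5
radius_7 = 1.5
height_7 = 5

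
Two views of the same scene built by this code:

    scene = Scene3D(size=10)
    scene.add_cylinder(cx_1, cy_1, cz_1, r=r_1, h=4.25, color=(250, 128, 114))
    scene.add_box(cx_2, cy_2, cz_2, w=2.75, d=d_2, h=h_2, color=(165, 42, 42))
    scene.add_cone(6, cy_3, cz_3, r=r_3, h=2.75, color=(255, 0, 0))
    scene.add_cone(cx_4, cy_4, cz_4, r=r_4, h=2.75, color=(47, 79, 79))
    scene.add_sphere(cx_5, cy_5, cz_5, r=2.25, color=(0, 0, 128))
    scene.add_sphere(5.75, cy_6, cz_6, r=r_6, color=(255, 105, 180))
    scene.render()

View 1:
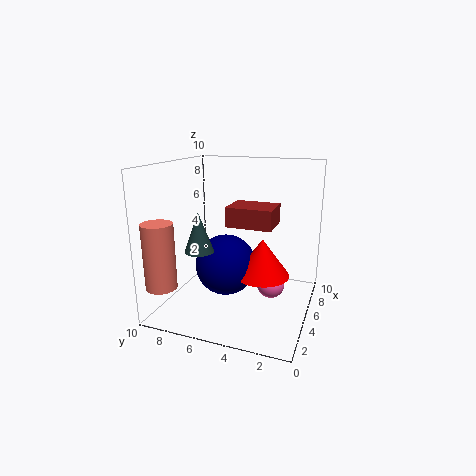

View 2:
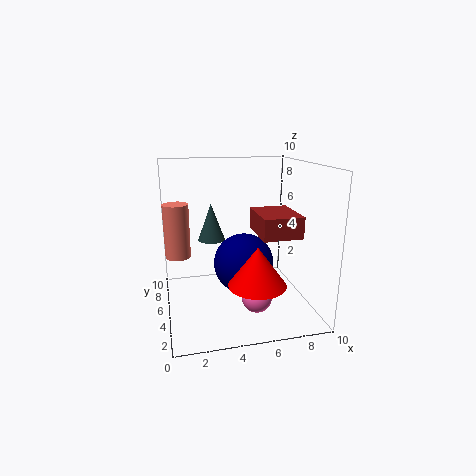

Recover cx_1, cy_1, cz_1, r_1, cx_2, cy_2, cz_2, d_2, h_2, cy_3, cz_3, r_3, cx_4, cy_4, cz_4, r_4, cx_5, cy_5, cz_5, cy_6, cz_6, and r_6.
cx_1 = 1; cy_1 = 8.75; cz_1 = 2.5; r_1 = 1; cx_2 = 6.25; cy_2 = 3; cz_2 = 5.25; d_2 = 3.5; h_2 = 1.5; cy_3 = 3.5; cz_3 = 2; r_3 = 2; cx_4 = 3.5; cy_4 = 7.25; cz_4 = 4.25; r_4 = 1; cx_5 = 5.75; cy_5 = 6.25; cz_5 = 2.5; cy_6 = 2.75; cz_6 = 1.5; r_6 = 1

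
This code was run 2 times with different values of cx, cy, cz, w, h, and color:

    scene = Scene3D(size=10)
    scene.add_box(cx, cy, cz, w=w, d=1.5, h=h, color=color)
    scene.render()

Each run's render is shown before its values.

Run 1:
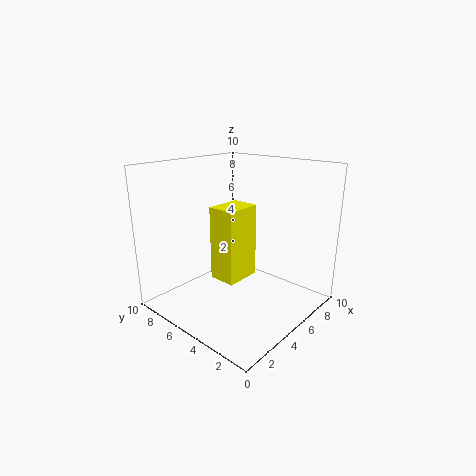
cx = 0.5; cy = 1.5; cz = 4.5; w = 2; h = 4; color = 'yellow'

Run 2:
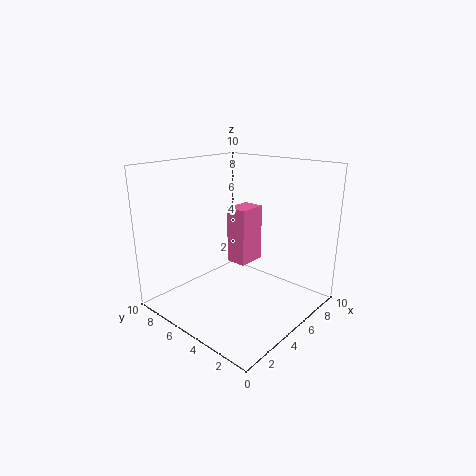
cx = 5; cy = 4.5; cz = 3; w = 2; h = 4; color = 'hotpink'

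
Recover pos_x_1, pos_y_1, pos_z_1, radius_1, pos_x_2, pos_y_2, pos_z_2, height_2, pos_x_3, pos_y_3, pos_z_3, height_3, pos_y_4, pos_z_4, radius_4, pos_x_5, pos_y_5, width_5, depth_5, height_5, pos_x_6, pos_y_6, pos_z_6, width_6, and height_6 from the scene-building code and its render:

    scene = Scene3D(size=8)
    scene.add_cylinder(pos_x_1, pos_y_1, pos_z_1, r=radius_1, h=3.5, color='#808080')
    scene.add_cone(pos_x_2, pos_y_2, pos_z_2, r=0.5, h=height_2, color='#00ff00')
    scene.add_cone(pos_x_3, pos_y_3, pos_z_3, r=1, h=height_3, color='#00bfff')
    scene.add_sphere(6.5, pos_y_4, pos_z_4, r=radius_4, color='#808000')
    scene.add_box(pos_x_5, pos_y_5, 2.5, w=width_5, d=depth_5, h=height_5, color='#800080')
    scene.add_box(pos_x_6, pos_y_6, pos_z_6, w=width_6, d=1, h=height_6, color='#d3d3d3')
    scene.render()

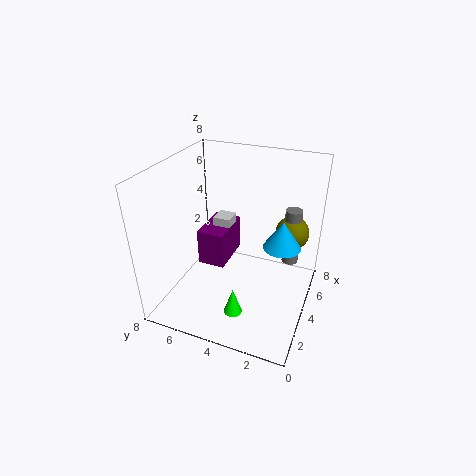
pos_x_1 = 6.5
pos_y_1 = 1.5
pos_z_1 = 1.5
radius_1 = 0.5
pos_x_2 = 2
pos_y_2 = 3.5
pos_z_2 = 0.5
height_2 = 1.5
pos_x_3 = 4
pos_y_3 = 1.5
pos_z_3 = 4
height_3 = 1.5
pos_y_4 = 1.5
pos_z_4 = 3.5
radius_4 = 1
pos_x_5 = 3
pos_y_5 = 4.5
width_5 = 2.5
depth_5 = 1.5
height_5 = 2
pos_x_6 = 4
pos_y_6 = 4.5
pos_z_6 = 3.5
width_6 = 1
height_6 = 1.5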